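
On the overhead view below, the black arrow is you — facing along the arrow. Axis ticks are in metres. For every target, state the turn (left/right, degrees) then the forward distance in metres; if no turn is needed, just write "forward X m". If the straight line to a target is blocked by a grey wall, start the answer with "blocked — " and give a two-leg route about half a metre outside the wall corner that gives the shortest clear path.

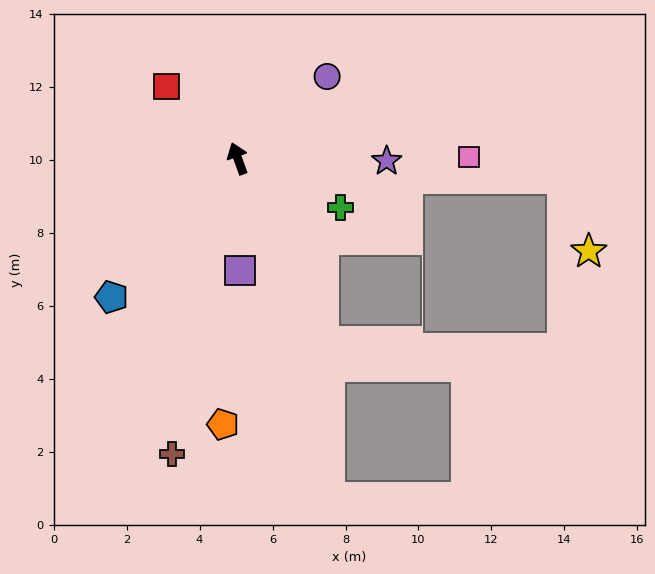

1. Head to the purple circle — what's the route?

turn right 67°, forward 3.3 m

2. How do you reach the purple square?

turn left 161°, forward 3.1 m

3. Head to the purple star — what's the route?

turn right 111°, forward 4.1 m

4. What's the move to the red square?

turn left 25°, forward 2.8 m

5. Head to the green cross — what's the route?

turn right 136°, forward 3.1 m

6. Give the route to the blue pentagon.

turn left 118°, forward 5.1 m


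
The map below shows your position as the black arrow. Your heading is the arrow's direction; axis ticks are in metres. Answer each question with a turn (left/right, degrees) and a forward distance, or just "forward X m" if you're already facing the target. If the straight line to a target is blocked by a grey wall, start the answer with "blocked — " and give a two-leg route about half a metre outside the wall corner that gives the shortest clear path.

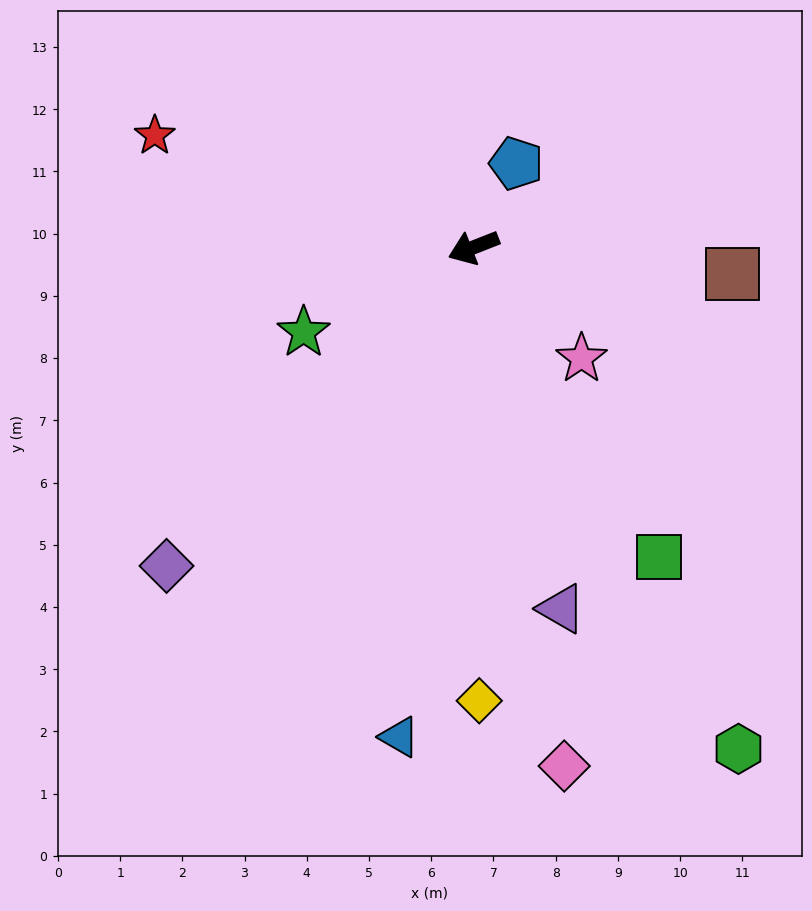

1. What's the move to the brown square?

turn left 153°, forward 4.2 m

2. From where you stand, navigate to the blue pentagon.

turn right 138°, forward 1.5 m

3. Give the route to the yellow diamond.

turn left 69°, forward 7.3 m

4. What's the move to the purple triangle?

turn left 82°, forward 6.0 m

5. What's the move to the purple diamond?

turn left 25°, forward 7.1 m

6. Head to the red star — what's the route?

turn right 41°, forward 5.4 m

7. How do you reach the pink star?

turn left 113°, forward 2.5 m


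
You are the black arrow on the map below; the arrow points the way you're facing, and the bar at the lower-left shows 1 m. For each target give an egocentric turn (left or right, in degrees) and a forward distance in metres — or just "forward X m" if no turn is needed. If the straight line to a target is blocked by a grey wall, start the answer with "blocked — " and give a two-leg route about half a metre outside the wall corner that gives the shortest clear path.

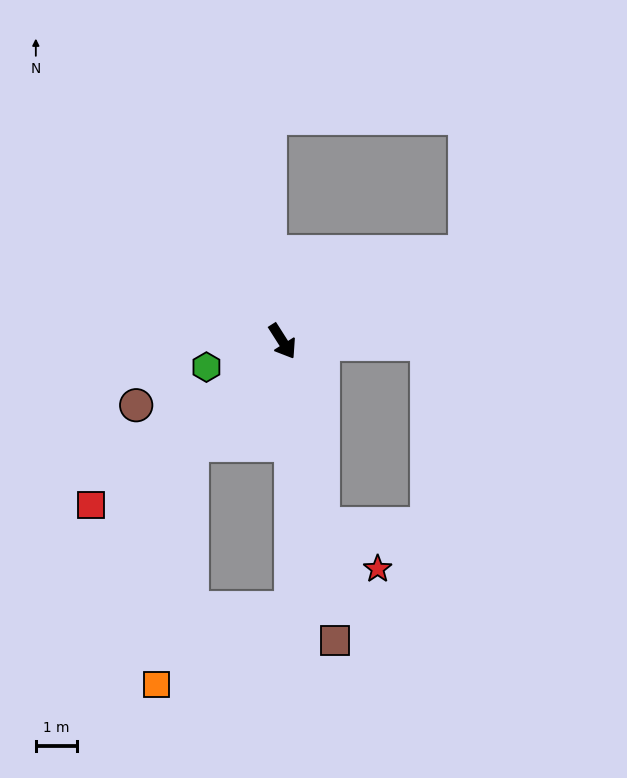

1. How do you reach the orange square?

blocked — turn right 74°, forward 3.3 m, then turn left 33°, forward 5.8 m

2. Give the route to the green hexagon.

turn right 104°, forward 1.9 m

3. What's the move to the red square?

turn right 82°, forward 6.1 m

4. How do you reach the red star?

blocked — turn right 20°, forward 4.5 m, then turn left 39°, forward 1.7 m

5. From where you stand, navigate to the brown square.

turn right 23°, forward 7.3 m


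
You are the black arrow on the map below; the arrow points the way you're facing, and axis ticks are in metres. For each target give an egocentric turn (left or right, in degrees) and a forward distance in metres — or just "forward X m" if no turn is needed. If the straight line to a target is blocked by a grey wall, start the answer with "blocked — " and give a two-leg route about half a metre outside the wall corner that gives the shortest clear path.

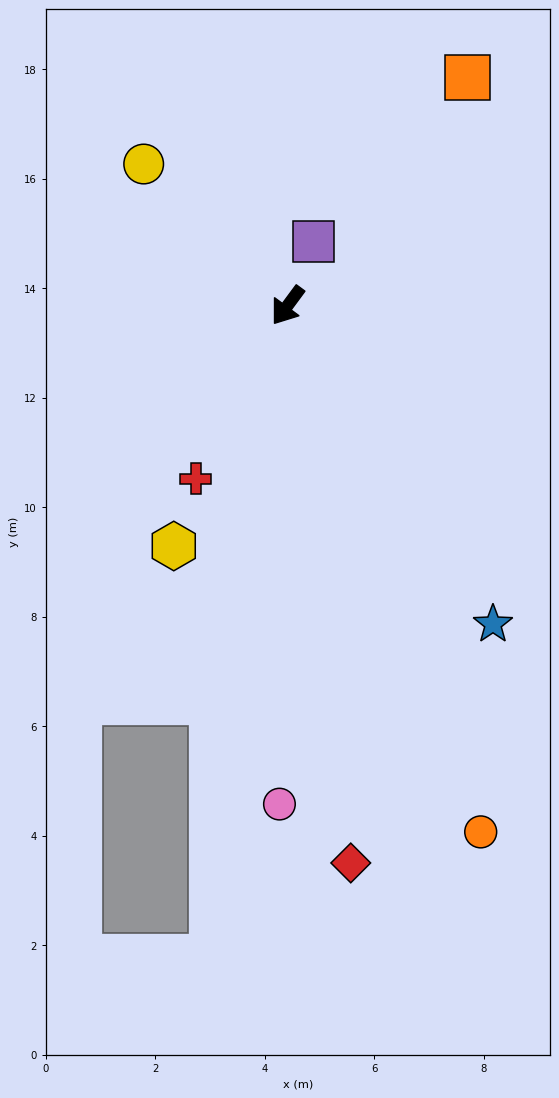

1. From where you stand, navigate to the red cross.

turn left 8°, forward 3.6 m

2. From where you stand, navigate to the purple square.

turn right 165°, forward 1.3 m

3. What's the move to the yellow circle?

turn right 98°, forward 3.7 m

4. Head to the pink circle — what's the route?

turn left 35°, forward 9.1 m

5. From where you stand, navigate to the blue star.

turn left 69°, forward 6.9 m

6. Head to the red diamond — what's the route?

turn left 43°, forward 10.2 m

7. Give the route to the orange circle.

turn left 57°, forward 10.2 m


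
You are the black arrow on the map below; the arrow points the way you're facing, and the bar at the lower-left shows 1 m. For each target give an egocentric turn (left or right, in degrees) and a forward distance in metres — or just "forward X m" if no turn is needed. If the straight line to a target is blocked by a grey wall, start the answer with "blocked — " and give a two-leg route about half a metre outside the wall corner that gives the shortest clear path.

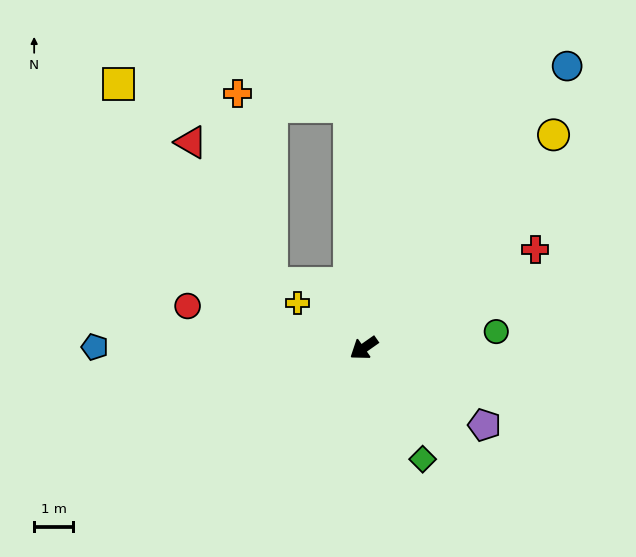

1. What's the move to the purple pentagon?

turn left 112°, forward 3.7 m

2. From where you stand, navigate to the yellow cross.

turn right 69°, forward 2.1 m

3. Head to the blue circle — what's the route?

turn right 161°, forward 8.9 m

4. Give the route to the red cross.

turn left 175°, forward 5.1 m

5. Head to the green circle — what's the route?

turn left 152°, forward 3.4 m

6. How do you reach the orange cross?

blocked — turn right 122°, forward 6.2 m, then turn left 80°, forward 2.9 m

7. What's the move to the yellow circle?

turn right 167°, forward 7.3 m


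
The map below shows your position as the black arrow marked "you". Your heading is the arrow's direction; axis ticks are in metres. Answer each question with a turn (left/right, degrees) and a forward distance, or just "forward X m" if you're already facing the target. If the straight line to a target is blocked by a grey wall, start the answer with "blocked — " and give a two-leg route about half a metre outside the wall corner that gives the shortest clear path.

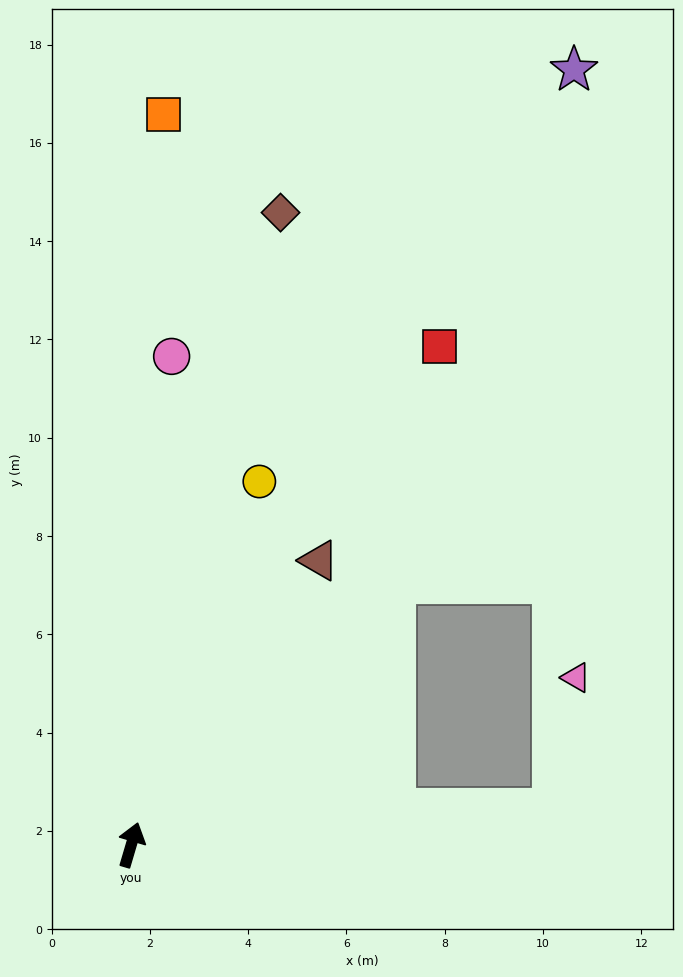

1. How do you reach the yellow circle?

turn right 3°, forward 7.8 m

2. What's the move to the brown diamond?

turn left 3°, forward 13.2 m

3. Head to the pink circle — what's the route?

turn left 12°, forward 10.0 m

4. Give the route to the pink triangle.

blocked — turn right 69°, forward 8.6 m, then turn left 75°, forward 2.7 m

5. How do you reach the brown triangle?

turn right 17°, forward 6.9 m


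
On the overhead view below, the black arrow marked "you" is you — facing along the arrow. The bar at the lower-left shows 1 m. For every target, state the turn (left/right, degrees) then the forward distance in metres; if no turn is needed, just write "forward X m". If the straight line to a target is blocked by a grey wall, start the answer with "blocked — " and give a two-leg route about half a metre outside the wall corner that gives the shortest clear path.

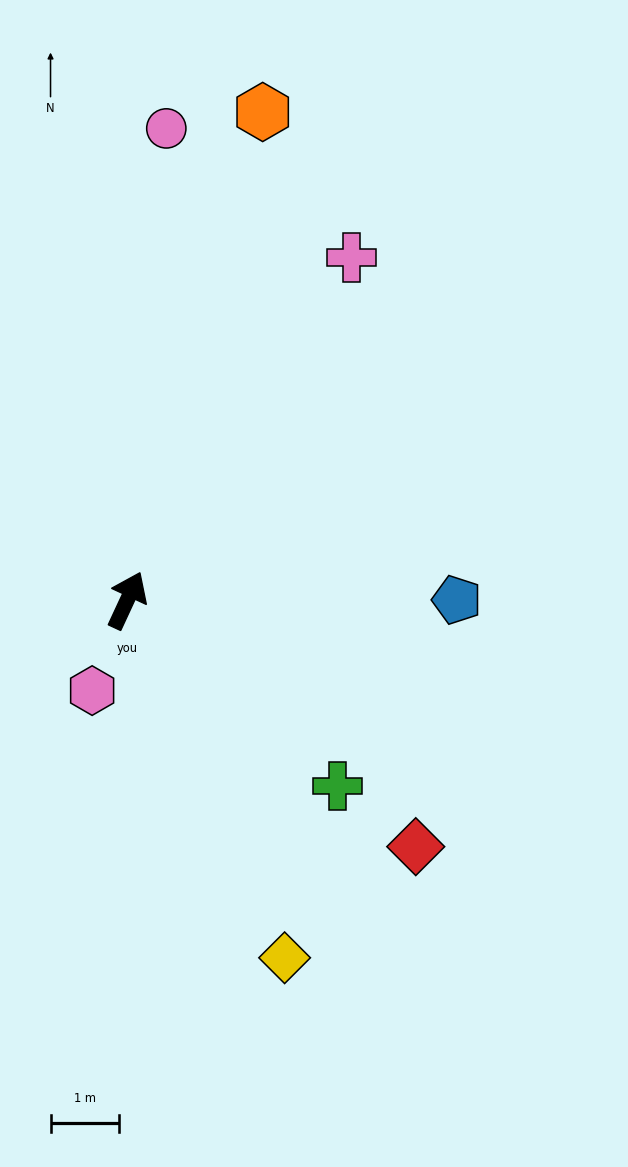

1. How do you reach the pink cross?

turn right 8°, forward 6.0 m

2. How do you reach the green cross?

turn right 107°, forward 4.1 m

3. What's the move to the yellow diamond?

turn right 131°, forward 5.7 m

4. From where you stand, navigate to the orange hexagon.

turn left 9°, forward 7.4 m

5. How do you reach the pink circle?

turn left 20°, forward 6.9 m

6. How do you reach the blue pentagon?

turn right 65°, forward 4.8 m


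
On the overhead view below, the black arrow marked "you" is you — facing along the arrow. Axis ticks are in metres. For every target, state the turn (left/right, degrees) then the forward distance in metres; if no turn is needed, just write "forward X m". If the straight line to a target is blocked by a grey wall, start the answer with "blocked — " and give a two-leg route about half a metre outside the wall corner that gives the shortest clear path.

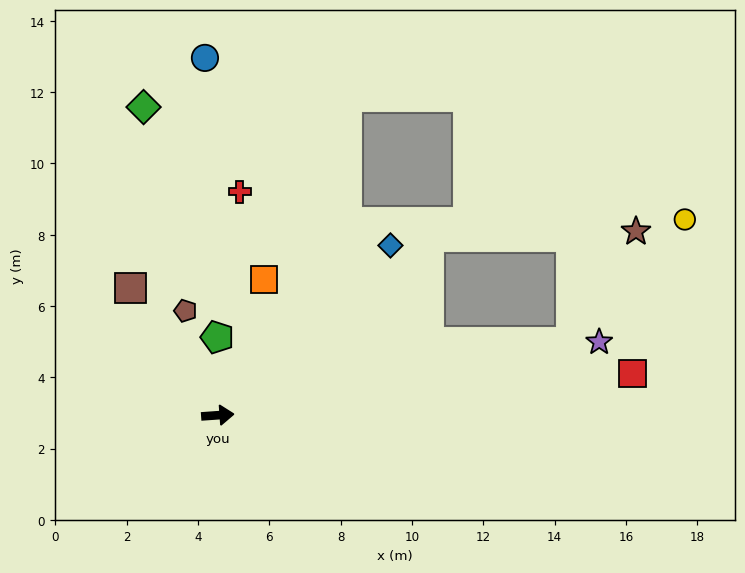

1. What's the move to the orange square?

turn left 67°, forward 4.0 m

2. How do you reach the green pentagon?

turn left 86°, forward 2.2 m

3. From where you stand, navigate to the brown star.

blocked — turn left 36°, forward 7.8 m, then turn right 39°, forward 5.8 m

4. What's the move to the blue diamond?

turn left 40°, forward 6.8 m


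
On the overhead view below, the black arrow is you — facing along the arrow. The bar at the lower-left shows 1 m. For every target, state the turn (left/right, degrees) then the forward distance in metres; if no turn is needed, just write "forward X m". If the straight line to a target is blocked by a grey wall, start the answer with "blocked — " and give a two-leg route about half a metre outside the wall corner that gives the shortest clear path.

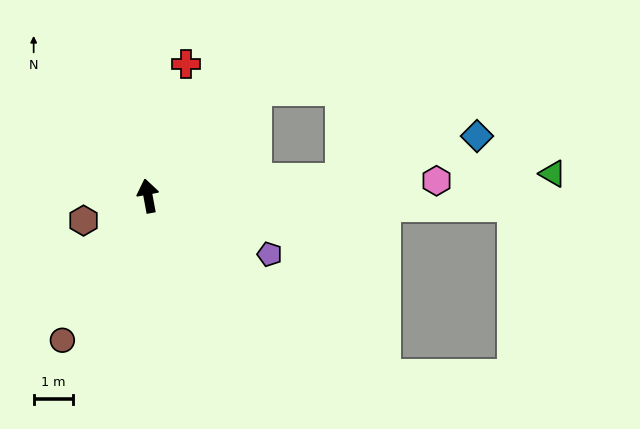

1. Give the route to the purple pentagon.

turn right 126°, forward 3.5 m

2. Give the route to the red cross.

turn right 27°, forward 3.5 m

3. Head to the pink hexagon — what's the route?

turn right 97°, forward 7.4 m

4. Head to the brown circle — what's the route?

turn left 139°, forward 4.3 m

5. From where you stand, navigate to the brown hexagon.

turn left 101°, forward 1.8 m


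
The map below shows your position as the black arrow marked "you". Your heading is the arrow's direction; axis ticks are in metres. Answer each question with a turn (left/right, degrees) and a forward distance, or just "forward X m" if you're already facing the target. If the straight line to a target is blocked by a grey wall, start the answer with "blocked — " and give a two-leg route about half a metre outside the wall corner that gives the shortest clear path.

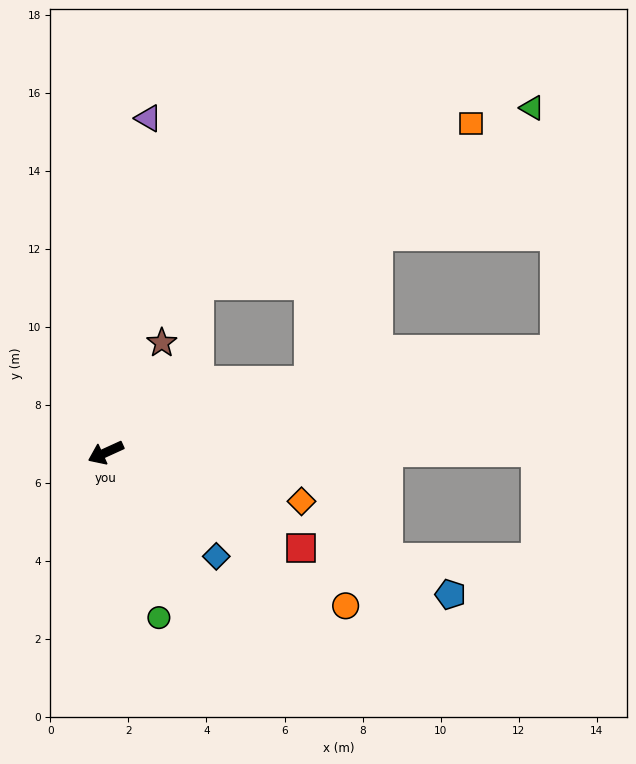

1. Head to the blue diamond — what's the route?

turn left 112°, forward 3.9 m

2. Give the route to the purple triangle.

turn right 122°, forward 8.6 m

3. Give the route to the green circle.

turn left 83°, forward 4.4 m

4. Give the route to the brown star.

turn right 142°, forward 3.2 m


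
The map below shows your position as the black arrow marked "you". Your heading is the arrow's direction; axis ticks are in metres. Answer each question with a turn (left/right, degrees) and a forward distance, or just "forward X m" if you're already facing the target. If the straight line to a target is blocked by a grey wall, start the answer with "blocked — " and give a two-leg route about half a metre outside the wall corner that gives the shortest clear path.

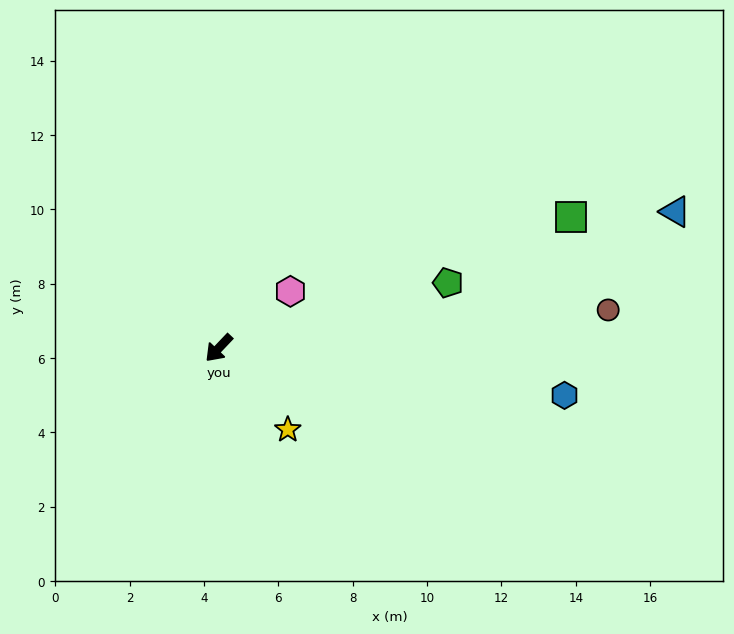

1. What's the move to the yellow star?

turn left 84°, forward 2.9 m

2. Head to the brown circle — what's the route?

turn left 139°, forward 10.5 m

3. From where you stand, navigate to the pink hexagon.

turn left 172°, forward 2.5 m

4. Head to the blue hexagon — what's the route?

turn left 126°, forward 9.4 m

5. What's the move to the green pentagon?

turn left 149°, forward 6.4 m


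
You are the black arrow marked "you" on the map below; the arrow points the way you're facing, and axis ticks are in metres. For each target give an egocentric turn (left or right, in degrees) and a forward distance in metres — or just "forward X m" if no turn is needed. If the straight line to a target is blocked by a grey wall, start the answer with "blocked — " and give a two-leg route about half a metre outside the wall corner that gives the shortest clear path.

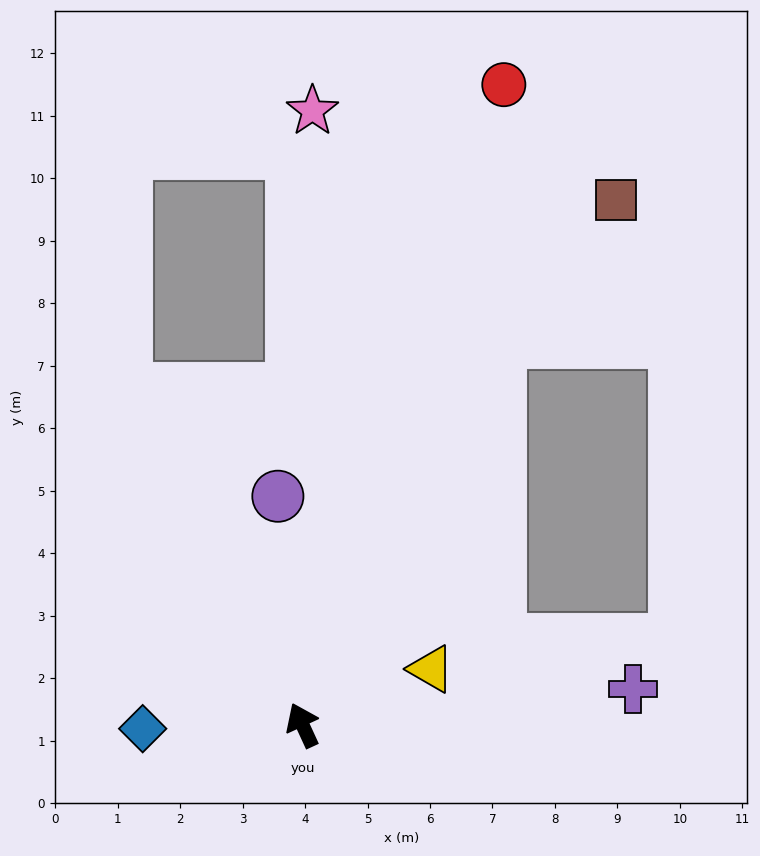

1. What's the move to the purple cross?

turn right 108°, forward 5.3 m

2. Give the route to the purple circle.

turn right 19°, forward 3.7 m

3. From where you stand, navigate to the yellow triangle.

turn right 91°, forward 2.2 m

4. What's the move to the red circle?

turn right 42°, forward 10.7 m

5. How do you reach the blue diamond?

turn left 67°, forward 2.6 m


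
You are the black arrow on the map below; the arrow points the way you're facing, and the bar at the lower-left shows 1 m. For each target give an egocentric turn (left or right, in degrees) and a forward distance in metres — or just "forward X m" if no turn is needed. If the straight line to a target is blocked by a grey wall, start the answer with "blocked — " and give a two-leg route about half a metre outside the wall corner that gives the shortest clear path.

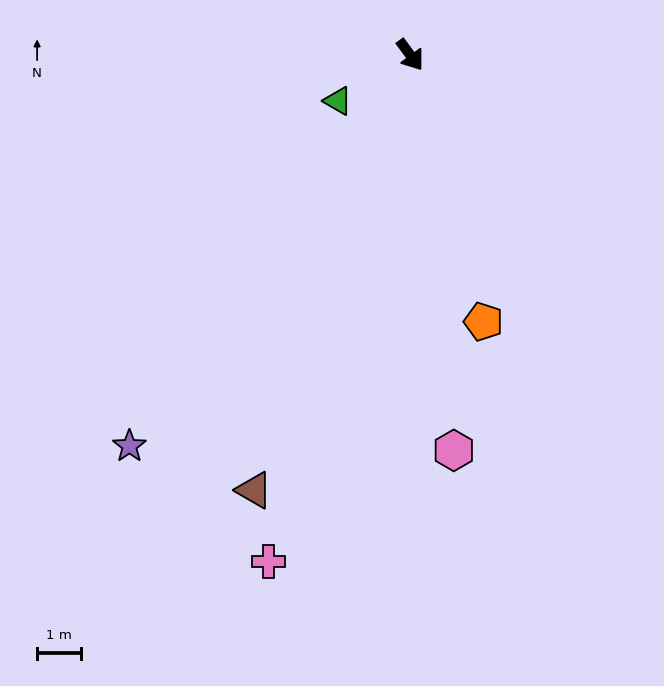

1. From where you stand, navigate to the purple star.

turn right 72°, forward 10.9 m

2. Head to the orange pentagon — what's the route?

turn right 21°, forward 6.3 m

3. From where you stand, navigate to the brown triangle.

turn right 56°, forward 10.5 m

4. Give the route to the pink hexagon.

turn right 30°, forward 9.0 m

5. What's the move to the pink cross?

turn right 52°, forward 11.9 m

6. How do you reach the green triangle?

turn right 94°, forward 1.9 m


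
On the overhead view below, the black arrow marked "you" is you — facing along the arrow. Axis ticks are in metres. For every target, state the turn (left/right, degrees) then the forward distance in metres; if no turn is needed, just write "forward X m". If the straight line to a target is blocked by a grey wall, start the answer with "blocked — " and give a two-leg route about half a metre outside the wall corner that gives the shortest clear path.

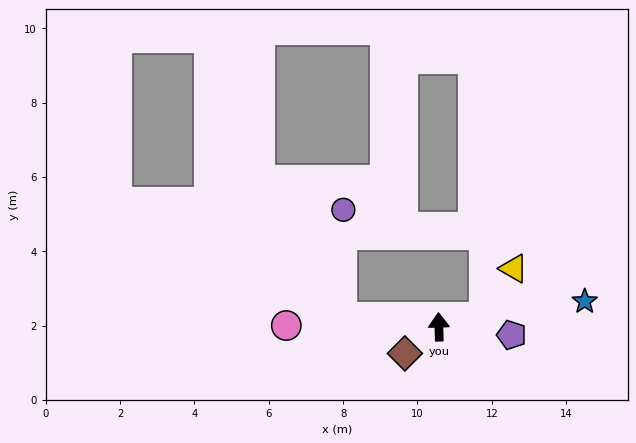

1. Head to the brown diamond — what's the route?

turn left 126°, forward 1.2 m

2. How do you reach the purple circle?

blocked — turn left 83°, forward 2.6 m, then turn right 86°, forward 2.9 m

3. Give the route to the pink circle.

turn left 88°, forward 4.1 m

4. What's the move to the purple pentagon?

turn right 98°, forward 2.0 m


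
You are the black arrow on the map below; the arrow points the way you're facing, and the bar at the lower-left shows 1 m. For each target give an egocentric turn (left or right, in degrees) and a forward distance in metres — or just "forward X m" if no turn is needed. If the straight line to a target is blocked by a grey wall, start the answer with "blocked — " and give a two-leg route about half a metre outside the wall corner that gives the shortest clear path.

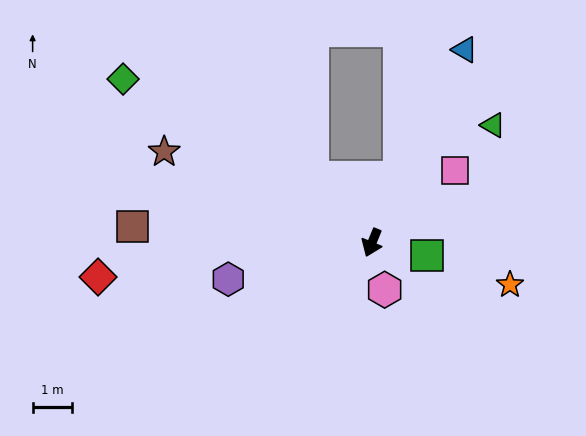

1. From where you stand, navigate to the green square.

turn left 99°, forward 1.4 m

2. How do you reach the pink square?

turn left 153°, forward 2.8 m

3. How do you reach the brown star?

turn right 91°, forward 5.8 m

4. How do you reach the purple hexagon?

turn right 53°, forward 3.8 m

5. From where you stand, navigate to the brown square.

turn right 72°, forward 6.2 m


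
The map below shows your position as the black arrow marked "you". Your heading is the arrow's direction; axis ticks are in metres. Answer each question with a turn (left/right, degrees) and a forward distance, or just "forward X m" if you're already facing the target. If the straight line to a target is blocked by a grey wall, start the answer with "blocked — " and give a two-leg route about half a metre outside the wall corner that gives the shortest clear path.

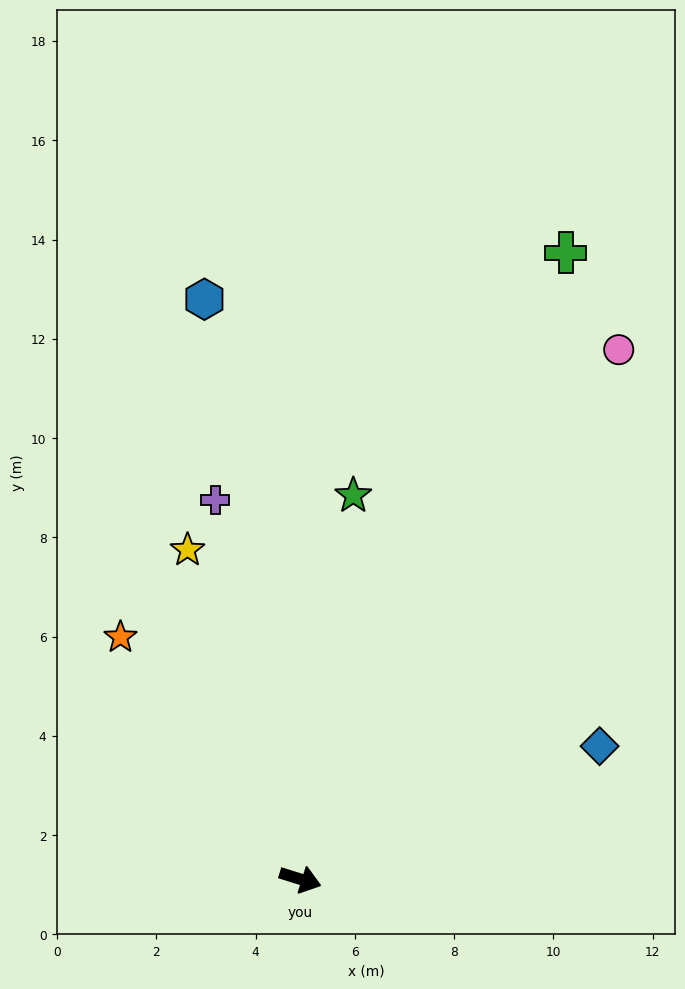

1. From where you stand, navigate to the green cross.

turn left 84°, forward 13.7 m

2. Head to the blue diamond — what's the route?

turn left 41°, forward 6.6 m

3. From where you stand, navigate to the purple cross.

turn left 120°, forward 7.8 m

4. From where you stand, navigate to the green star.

turn left 100°, forward 7.8 m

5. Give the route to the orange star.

turn left 144°, forward 6.1 m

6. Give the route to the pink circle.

turn left 76°, forward 12.4 m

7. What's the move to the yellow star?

turn left 126°, forward 7.0 m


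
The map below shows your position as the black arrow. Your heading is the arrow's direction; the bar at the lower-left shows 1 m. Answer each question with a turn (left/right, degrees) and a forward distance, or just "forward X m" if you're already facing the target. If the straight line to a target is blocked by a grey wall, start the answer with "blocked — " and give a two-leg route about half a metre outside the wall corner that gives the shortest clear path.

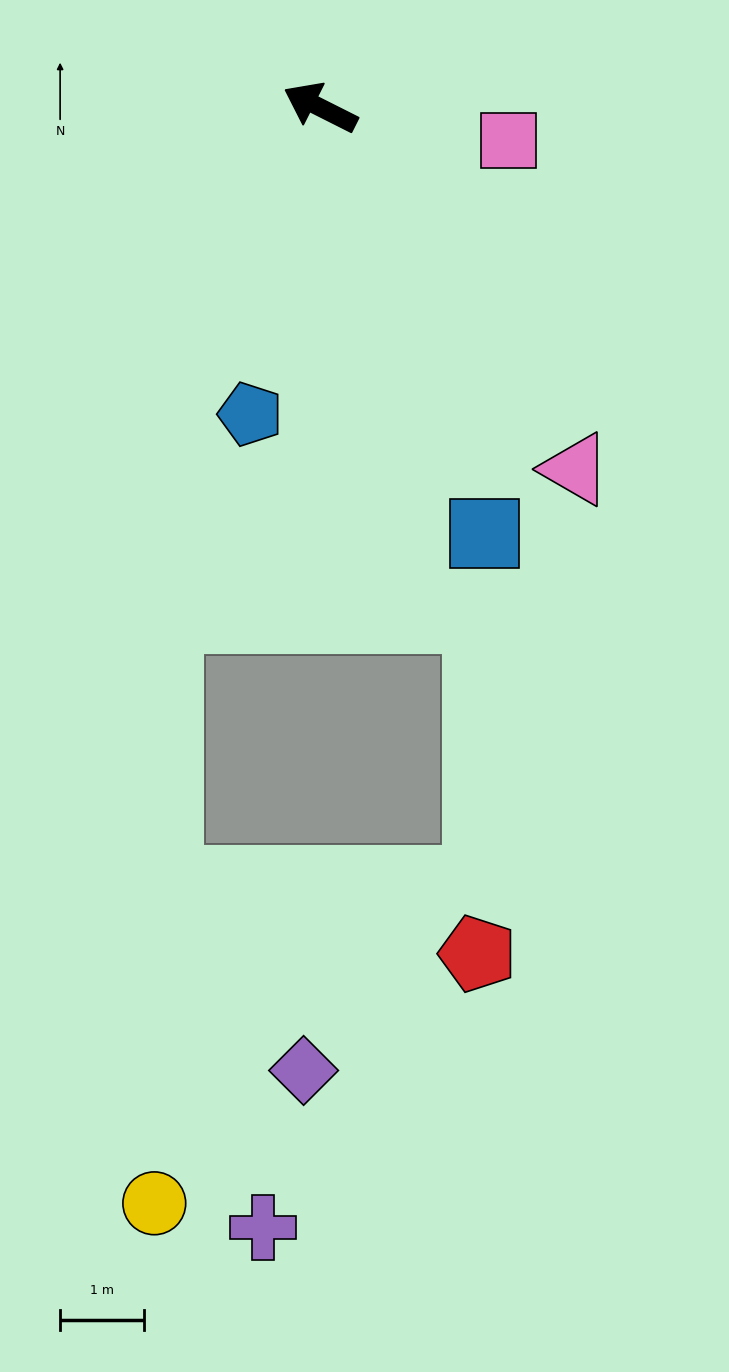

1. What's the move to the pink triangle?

turn left 152°, forward 5.3 m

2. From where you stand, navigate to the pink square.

turn right 163°, forward 2.3 m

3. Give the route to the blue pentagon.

turn left 104°, forward 3.8 m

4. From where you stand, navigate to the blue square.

turn left 138°, forward 5.5 m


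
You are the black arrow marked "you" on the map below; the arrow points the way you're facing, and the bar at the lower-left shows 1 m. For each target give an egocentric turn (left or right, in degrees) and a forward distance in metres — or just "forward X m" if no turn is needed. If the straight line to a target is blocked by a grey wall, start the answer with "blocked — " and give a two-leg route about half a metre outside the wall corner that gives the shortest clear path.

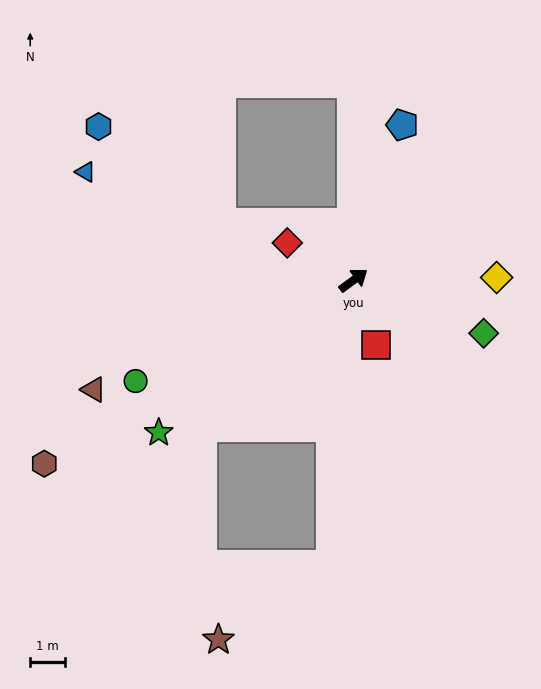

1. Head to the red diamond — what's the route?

turn left 114°, forward 2.2 m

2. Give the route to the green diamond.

turn right 59°, forward 4.1 m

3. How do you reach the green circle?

turn left 168°, forward 6.9 m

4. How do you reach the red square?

turn right 107°, forward 2.0 m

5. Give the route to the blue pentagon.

turn left 36°, forward 4.7 m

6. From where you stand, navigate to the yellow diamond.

turn right 35°, forward 4.1 m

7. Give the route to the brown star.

blocked — turn right 131°, forward 8.2 m, then turn right 52°, forward 3.9 m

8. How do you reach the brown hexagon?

turn left 174°, forward 10.4 m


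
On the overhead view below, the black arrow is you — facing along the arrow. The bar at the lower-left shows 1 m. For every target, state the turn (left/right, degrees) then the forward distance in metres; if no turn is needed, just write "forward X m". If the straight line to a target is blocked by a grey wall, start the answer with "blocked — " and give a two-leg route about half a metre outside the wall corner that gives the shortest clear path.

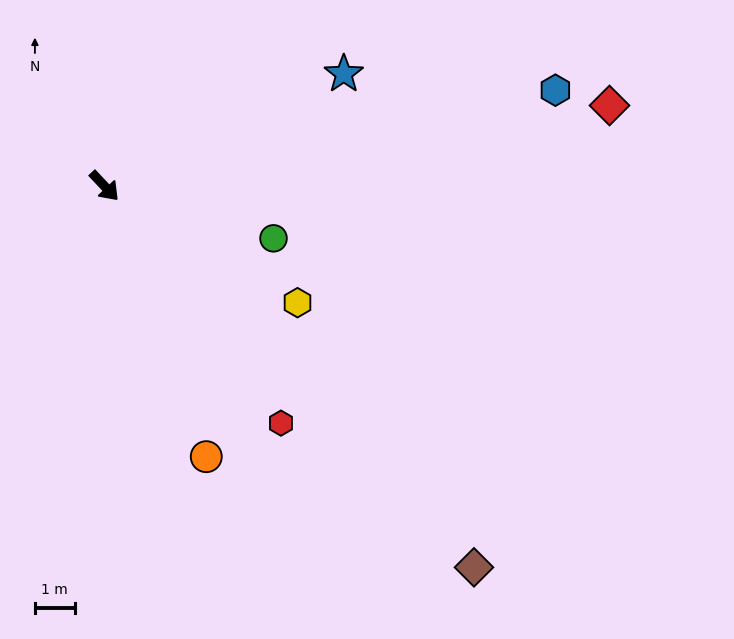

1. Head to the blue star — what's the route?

turn left 72°, forward 6.7 m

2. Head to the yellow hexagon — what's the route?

turn left 16°, forward 5.7 m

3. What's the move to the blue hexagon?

turn left 59°, forward 11.6 m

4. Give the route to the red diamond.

turn left 56°, forward 12.9 m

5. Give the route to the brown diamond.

forward 13.4 m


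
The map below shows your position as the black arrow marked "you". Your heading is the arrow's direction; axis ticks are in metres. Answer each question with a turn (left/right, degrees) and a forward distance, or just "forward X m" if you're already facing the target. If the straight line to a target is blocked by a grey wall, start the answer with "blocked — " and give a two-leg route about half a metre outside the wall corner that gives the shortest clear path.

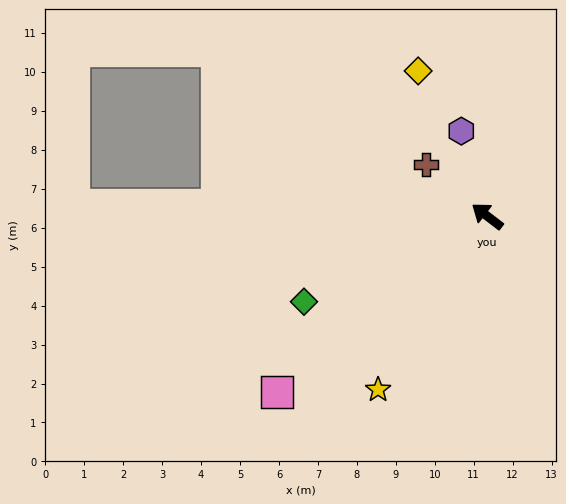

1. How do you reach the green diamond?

turn left 62°, forward 5.2 m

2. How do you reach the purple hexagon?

turn right 36°, forward 2.3 m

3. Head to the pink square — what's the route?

turn left 77°, forward 7.0 m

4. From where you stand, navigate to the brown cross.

turn right 3°, forward 2.1 m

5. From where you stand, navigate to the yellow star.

turn left 95°, forward 5.3 m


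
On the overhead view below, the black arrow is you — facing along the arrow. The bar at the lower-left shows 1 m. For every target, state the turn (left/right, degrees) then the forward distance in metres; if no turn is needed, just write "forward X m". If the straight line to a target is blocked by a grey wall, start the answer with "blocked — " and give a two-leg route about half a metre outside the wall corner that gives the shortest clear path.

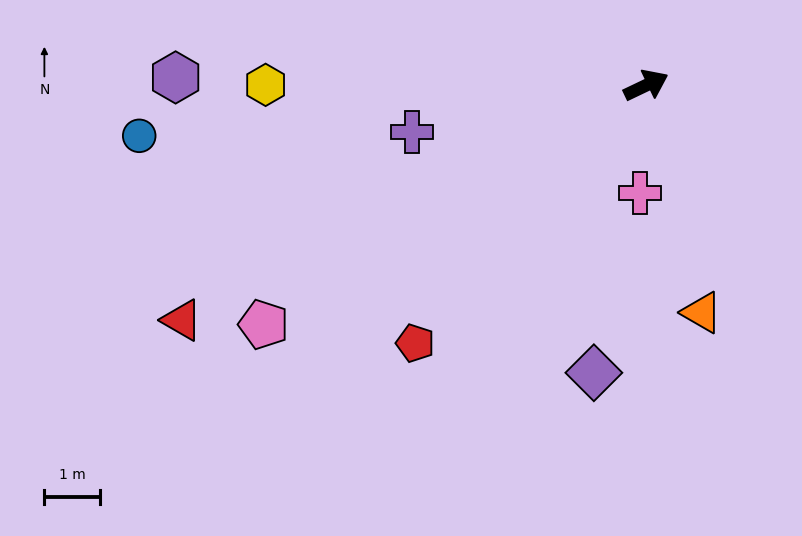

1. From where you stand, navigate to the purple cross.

turn left 166°, forward 4.3 m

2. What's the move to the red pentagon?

turn right 157°, forward 6.2 m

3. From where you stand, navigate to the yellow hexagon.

turn left 154°, forward 6.8 m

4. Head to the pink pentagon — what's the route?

turn right 174°, forward 8.1 m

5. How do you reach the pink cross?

turn right 119°, forward 1.9 m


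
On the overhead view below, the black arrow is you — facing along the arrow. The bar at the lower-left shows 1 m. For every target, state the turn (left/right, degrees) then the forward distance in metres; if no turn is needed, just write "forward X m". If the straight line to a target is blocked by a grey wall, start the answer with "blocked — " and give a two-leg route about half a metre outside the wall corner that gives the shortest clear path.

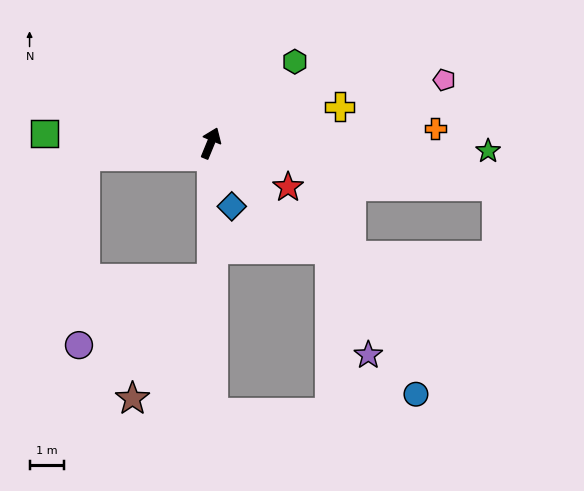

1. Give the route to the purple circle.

blocked — turn right 157°, forward 3.9 m, then turn right 64°, forward 4.3 m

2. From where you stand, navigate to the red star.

turn right 97°, forward 2.6 m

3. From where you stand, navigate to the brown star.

blocked — turn right 157°, forward 3.9 m, then turn right 34°, forward 4.2 m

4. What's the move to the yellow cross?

turn right 52°, forward 3.9 m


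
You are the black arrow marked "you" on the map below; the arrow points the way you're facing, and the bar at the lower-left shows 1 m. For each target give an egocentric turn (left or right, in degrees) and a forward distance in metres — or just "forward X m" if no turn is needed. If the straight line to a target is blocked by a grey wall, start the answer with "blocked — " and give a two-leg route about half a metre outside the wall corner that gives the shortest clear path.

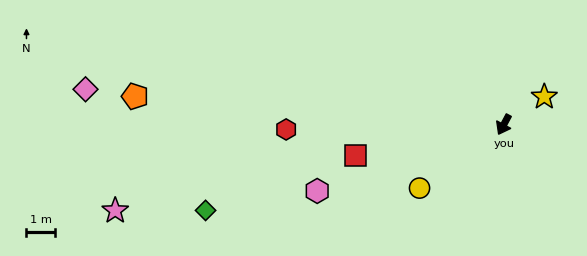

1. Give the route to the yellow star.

turn left 153°, forward 1.7 m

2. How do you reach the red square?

turn right 50°, forward 5.2 m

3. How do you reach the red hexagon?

turn right 61°, forward 7.5 m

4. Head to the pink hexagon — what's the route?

turn right 42°, forward 6.9 m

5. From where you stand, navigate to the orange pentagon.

turn right 66°, forward 12.8 m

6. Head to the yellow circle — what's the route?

turn right 25°, forward 3.7 m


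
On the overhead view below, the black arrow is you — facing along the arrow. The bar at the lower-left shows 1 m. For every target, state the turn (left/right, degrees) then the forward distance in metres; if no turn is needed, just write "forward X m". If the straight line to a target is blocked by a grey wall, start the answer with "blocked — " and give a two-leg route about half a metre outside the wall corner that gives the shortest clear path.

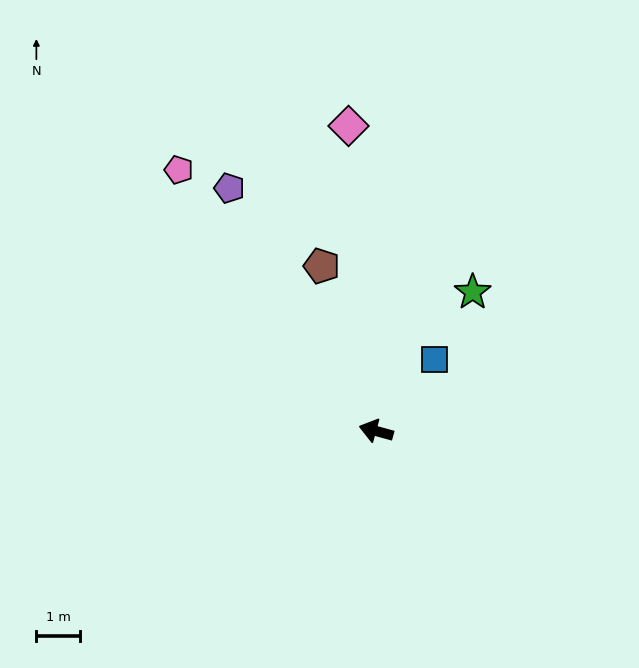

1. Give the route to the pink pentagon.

turn right 38°, forward 7.5 m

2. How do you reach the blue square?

turn right 114°, forward 2.1 m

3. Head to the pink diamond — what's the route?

turn right 69°, forward 7.1 m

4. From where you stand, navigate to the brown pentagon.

turn right 56°, forward 4.0 m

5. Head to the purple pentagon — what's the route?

turn right 44°, forward 6.5 m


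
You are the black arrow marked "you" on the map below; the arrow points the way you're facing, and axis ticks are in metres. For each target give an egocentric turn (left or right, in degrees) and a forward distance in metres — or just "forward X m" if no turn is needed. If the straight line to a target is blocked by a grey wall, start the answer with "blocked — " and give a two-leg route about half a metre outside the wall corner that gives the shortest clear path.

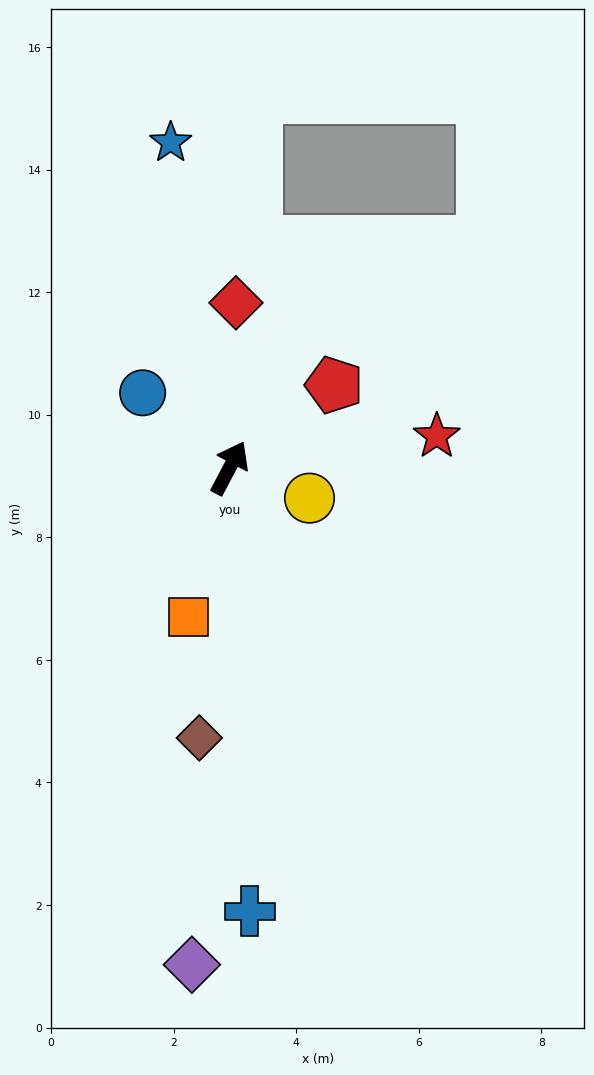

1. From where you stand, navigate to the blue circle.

turn left 77°, forward 1.9 m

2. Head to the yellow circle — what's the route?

turn right 83°, forward 1.4 m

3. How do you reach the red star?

turn right 53°, forward 3.4 m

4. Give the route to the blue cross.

turn right 150°, forward 7.2 m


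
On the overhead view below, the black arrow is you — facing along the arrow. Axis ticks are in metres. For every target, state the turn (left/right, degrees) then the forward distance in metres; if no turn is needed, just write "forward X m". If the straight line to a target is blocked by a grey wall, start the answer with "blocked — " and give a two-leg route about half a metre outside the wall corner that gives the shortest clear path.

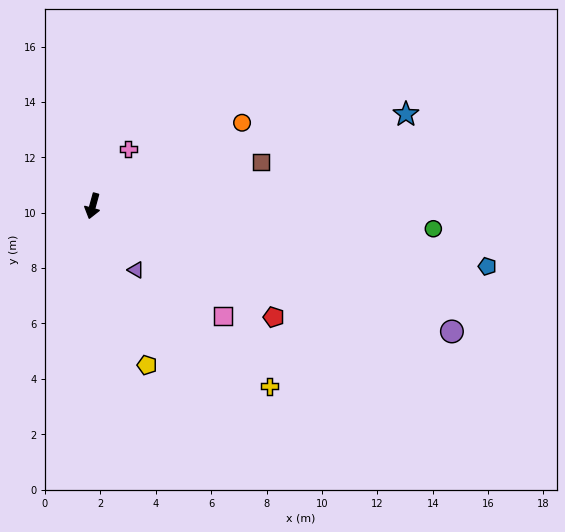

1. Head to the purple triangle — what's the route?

turn left 49°, forward 2.8 m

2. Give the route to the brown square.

turn left 120°, forward 6.3 m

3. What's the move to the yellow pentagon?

turn left 34°, forward 6.1 m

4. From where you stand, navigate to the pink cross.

turn left 163°, forward 2.4 m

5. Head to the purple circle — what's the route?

turn left 86°, forward 13.7 m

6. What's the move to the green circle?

turn left 102°, forward 12.3 m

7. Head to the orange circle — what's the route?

turn left 134°, forward 6.2 m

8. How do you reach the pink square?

turn left 65°, forward 6.2 m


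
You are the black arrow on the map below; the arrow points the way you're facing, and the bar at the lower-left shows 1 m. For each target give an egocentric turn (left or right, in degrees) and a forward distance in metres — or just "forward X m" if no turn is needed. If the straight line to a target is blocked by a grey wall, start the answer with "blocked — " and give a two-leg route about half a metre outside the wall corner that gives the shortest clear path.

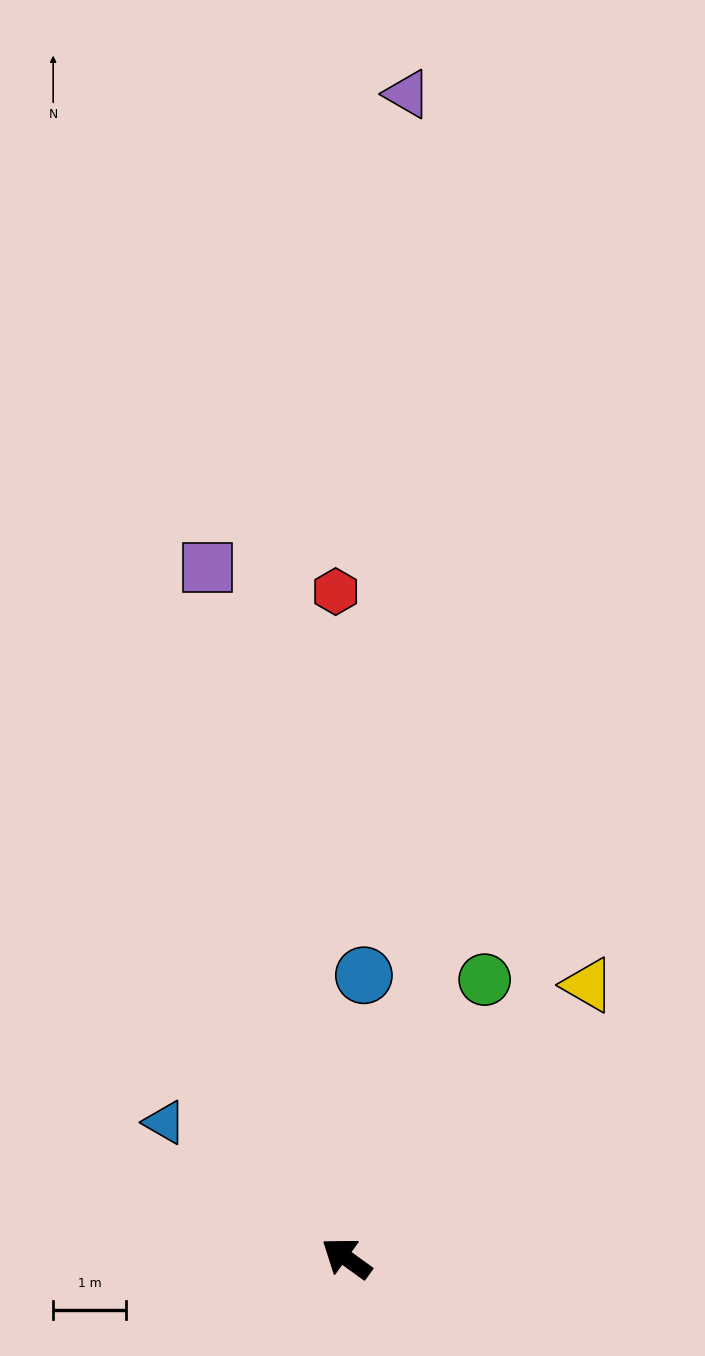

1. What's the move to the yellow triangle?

turn right 96°, forward 5.0 m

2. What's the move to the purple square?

turn right 43°, forward 9.7 m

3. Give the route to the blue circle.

turn right 58°, forward 3.9 m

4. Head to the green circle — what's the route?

turn right 81°, forward 4.3 m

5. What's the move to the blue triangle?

forward 3.1 m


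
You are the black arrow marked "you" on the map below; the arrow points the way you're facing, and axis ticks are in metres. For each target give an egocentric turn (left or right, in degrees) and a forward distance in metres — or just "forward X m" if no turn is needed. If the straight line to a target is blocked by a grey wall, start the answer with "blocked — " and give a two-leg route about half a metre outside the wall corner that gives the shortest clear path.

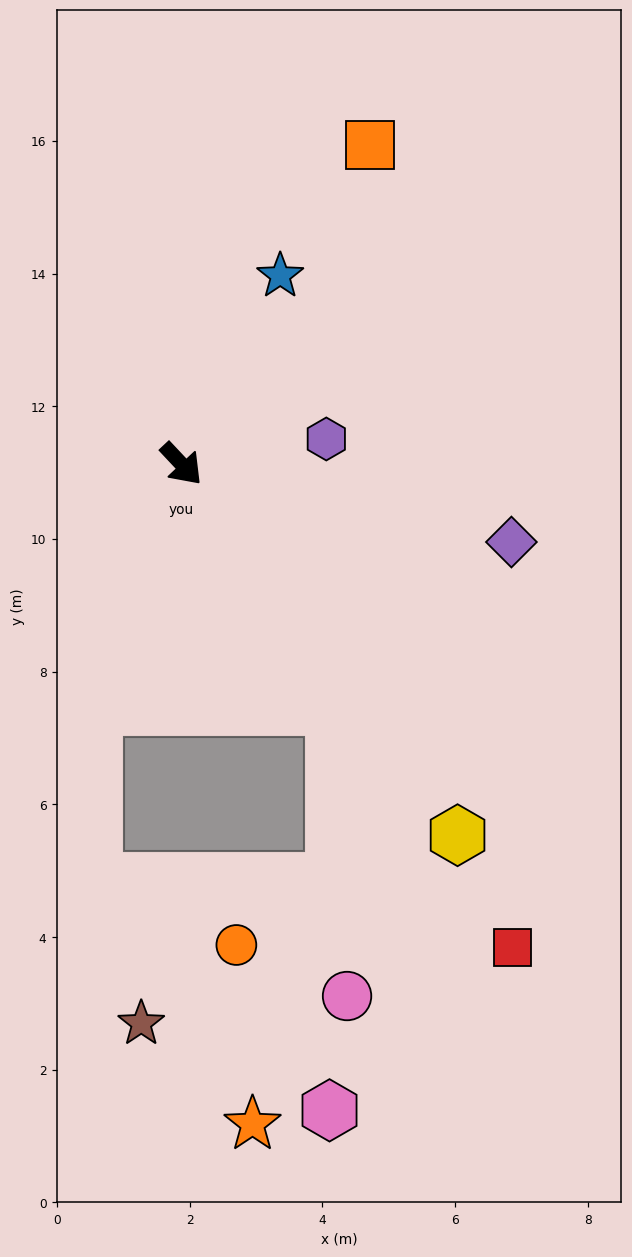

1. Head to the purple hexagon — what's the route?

turn left 57°, forward 2.2 m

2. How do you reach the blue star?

turn left 109°, forward 3.2 m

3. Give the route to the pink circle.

blocked — turn right 11°, forward 4.3 m, then turn right 30°, forward 4.4 m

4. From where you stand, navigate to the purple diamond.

turn left 34°, forward 5.1 m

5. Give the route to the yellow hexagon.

turn right 7°, forward 7.0 m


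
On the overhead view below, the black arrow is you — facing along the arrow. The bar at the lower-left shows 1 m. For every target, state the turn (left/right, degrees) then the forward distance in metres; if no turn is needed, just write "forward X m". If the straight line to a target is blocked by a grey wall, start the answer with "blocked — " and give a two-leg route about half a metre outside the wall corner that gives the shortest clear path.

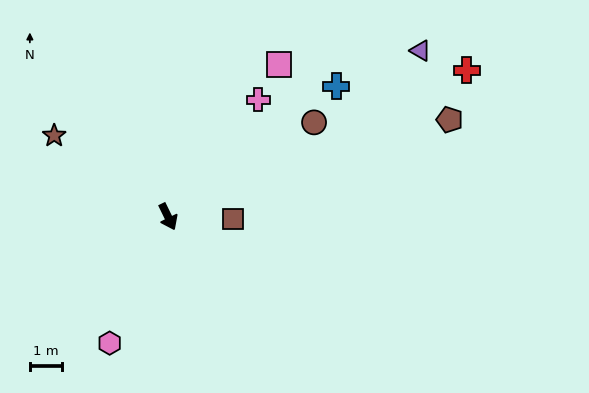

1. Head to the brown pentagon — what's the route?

turn left 83°, forward 9.3 m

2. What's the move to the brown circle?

turn left 97°, forward 5.4 m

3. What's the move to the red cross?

turn left 90°, forward 10.4 m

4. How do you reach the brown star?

turn right 151°, forward 4.4 m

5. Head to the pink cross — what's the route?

turn left 116°, forward 4.6 m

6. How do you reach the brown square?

turn left 62°, forward 2.0 m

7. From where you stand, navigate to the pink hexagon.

turn right 51°, forward 4.3 m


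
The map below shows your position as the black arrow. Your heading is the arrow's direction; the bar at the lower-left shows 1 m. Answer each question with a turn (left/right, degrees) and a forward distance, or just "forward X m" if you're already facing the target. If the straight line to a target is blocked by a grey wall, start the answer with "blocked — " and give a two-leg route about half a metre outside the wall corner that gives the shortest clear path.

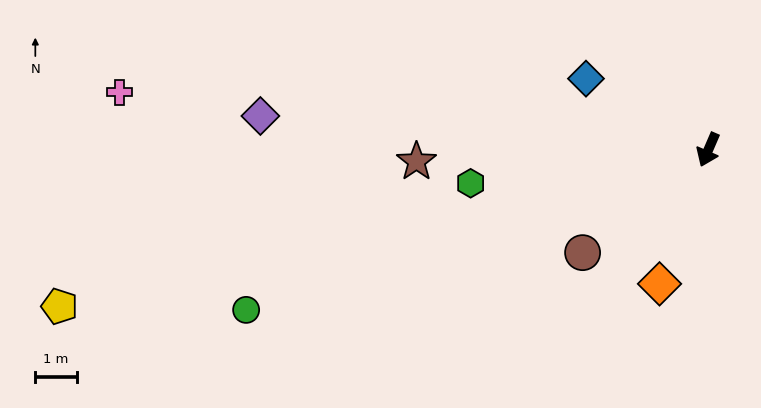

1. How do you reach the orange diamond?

turn left 3°, forward 3.4 m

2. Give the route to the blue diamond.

turn right 97°, forward 3.4 m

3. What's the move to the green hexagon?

turn right 59°, forward 5.8 m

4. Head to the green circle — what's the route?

turn right 48°, forward 11.8 m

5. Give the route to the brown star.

turn right 64°, forward 7.1 m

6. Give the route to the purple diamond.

turn right 71°, forward 10.8 m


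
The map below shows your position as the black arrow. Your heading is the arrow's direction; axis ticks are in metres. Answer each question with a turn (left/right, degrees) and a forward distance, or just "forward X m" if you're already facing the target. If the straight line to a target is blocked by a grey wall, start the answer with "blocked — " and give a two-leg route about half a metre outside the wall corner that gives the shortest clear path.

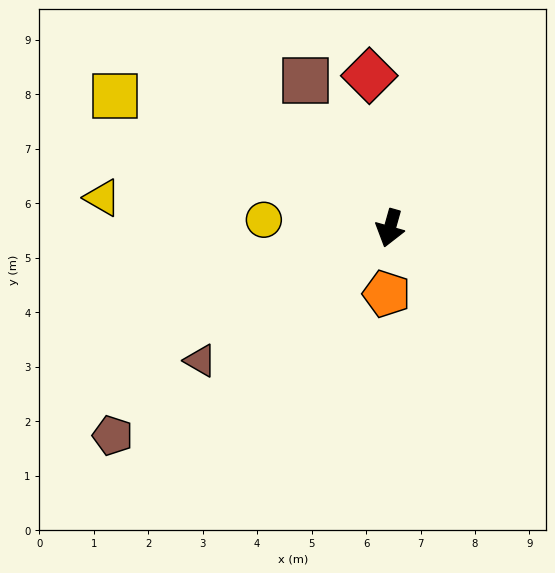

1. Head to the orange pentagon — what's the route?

turn left 13°, forward 1.2 m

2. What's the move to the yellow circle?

turn right 78°, forward 2.3 m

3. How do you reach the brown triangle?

turn right 39°, forward 4.2 m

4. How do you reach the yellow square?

turn right 100°, forward 5.6 m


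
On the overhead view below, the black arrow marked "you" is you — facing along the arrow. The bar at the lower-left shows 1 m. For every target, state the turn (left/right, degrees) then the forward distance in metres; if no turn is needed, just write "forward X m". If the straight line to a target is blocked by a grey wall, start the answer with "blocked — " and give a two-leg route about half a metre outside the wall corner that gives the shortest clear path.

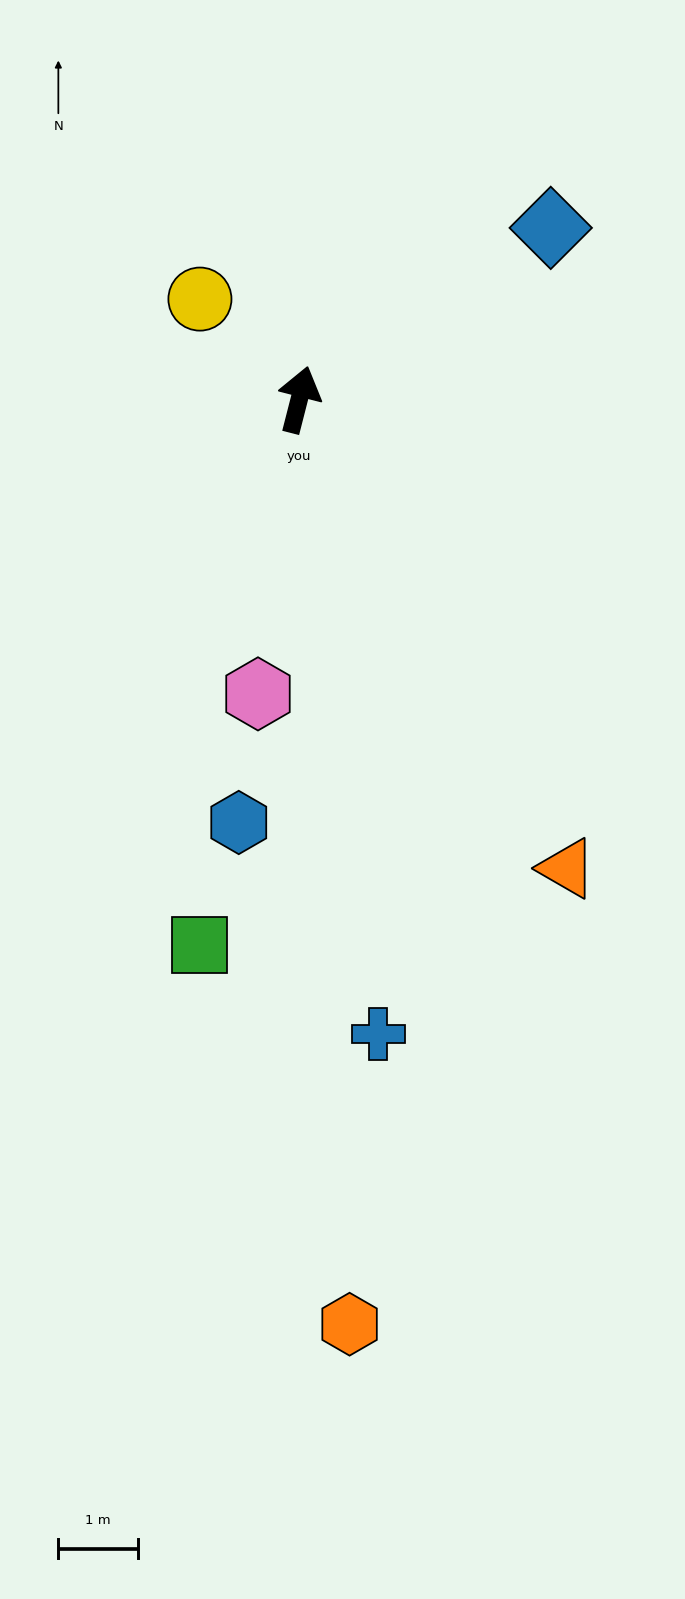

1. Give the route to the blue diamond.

turn right 41°, forward 3.8 m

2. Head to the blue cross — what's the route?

turn right 159°, forward 8.0 m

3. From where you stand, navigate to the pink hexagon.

turn right 174°, forward 3.7 m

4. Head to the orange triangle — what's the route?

turn right 136°, forward 6.8 m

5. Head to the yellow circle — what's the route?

turn left 59°, forward 1.8 m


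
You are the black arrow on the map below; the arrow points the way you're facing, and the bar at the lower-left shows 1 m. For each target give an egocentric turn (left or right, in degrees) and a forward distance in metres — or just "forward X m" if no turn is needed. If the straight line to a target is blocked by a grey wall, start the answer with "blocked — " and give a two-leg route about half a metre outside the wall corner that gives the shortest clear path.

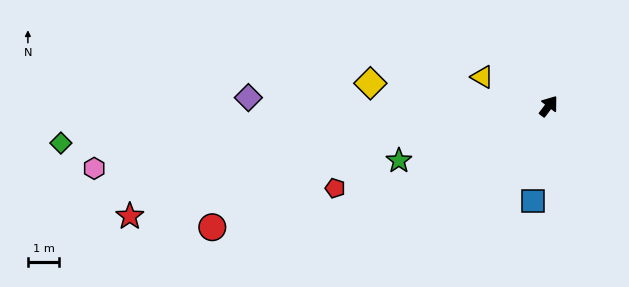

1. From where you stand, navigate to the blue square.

turn right 152°, forward 3.1 m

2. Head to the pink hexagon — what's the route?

turn left 135°, forward 14.7 m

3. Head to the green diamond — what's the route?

turn left 131°, forward 15.6 m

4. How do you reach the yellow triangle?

turn left 103°, forward 2.3 m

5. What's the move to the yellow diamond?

turn left 120°, forward 5.7 m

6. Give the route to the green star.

turn left 147°, forward 5.1 m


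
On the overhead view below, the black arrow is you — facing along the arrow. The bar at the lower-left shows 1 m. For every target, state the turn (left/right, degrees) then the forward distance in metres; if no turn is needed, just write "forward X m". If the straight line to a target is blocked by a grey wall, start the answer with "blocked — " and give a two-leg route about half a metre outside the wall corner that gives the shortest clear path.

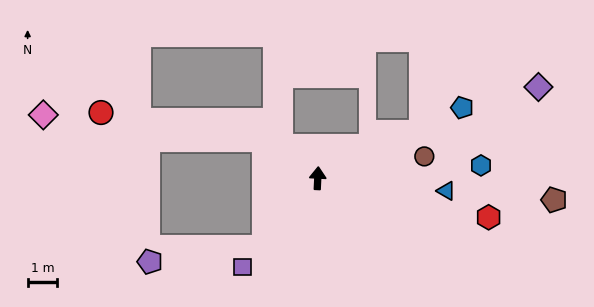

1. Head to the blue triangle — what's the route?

turn right 93°, forward 4.3 m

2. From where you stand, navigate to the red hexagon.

turn right 100°, forward 5.9 m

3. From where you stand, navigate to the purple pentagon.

blocked — turn left 145°, forward 2.9 m, then turn right 45°, forward 3.9 m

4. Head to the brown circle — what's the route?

turn right 76°, forward 3.7 m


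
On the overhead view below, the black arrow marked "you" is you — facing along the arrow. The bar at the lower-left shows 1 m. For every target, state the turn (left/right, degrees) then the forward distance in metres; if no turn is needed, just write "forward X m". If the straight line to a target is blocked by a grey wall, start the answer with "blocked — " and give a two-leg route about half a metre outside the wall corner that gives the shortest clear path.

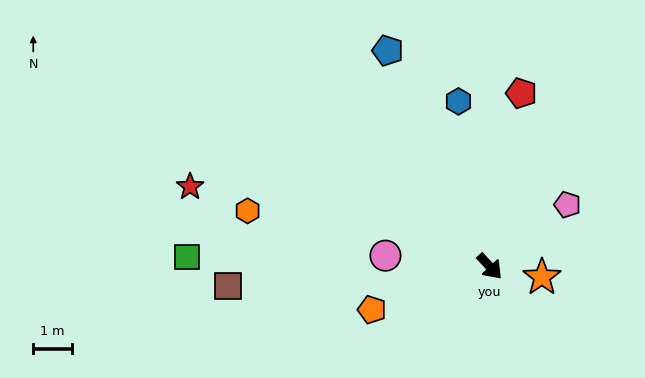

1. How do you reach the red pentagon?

turn left 127°, forward 4.6 m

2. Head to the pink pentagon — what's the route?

turn left 86°, forward 2.6 m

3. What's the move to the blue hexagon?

turn left 148°, forward 4.4 m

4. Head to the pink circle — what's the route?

turn right 139°, forward 2.7 m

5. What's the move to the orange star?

turn left 36°, forward 1.4 m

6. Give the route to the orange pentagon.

turn right 113°, forward 3.3 m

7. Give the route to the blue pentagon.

turn left 162°, forward 6.2 m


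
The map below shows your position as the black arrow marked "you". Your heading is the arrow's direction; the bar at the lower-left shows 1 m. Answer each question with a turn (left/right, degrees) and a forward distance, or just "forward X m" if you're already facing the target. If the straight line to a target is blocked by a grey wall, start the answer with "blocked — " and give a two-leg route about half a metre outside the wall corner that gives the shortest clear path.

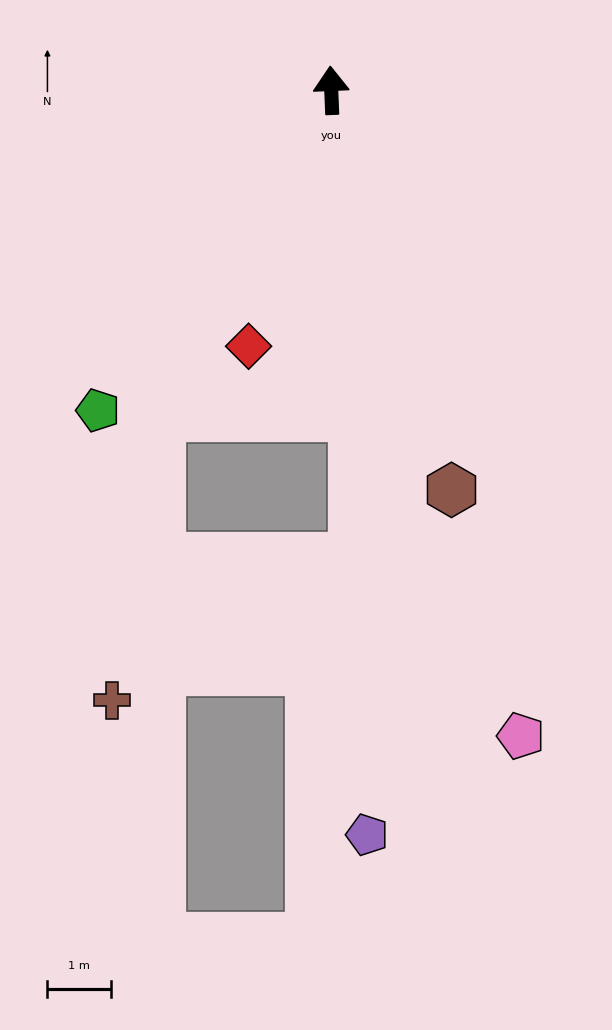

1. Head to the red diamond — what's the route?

turn left 160°, forward 4.2 m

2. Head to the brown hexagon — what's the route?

turn right 166°, forward 6.5 m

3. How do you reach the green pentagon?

turn left 142°, forward 6.2 m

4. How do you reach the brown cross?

blocked — turn left 150°, forward 5.8 m, then turn left 18°, forward 4.5 m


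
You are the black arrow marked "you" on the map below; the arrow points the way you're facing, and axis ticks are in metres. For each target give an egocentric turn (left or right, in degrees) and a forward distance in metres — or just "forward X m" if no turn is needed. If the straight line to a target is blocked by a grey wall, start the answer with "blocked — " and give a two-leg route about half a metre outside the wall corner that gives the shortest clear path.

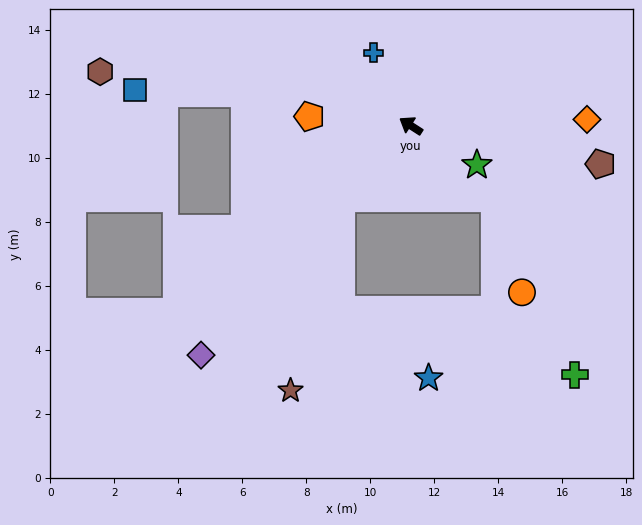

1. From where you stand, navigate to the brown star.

blocked — turn left 79°, forward 3.2 m, then turn left 29°, forward 6.2 m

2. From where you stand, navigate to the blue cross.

turn right 30°, forward 2.6 m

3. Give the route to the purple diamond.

turn left 80°, forward 9.7 m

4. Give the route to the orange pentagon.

turn left 28°, forward 3.2 m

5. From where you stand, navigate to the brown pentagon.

turn right 159°, forward 6.0 m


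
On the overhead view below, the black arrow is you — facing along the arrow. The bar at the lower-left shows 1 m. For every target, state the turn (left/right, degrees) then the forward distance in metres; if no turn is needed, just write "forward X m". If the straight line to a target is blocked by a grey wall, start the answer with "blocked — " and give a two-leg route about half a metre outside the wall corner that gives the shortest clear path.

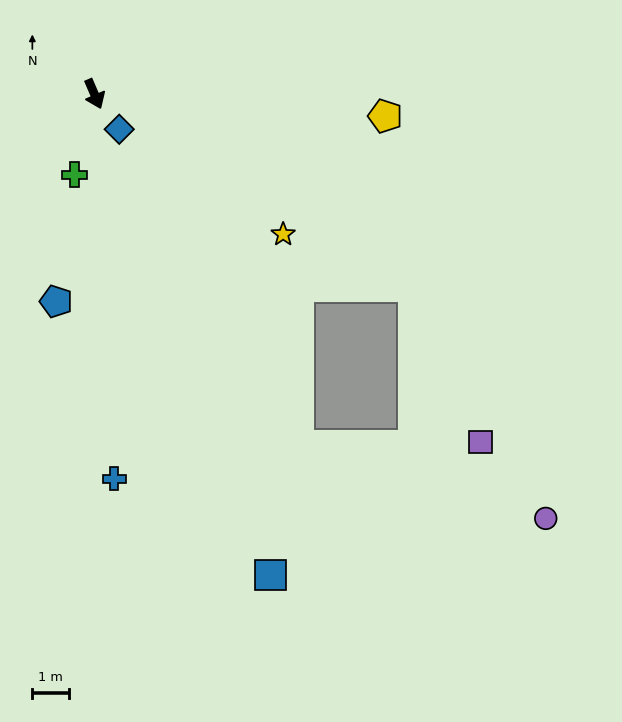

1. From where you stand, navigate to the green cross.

turn right 37°, forward 2.3 m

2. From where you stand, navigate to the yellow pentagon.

turn left 62°, forward 7.9 m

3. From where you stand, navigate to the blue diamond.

turn left 12°, forward 1.2 m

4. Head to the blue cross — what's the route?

turn right 20°, forward 10.5 m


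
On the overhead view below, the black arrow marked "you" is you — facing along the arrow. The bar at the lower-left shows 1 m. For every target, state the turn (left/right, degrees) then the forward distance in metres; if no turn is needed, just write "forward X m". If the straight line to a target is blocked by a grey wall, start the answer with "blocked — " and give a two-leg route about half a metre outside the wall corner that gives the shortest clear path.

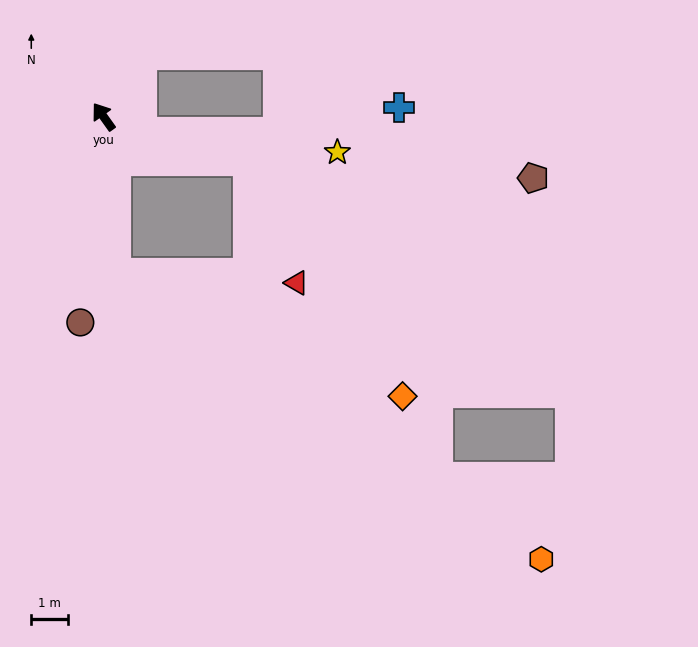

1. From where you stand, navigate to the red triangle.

blocked — turn left 149°, forward 4.3 m, then turn left 83°, forward 5.0 m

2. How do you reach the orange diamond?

blocked — turn left 149°, forward 4.3 m, then turn left 62°, forward 8.6 m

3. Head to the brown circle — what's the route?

turn left 138°, forward 5.7 m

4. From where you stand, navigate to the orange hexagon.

blocked — turn left 149°, forward 4.3 m, then turn left 52°, forward 14.1 m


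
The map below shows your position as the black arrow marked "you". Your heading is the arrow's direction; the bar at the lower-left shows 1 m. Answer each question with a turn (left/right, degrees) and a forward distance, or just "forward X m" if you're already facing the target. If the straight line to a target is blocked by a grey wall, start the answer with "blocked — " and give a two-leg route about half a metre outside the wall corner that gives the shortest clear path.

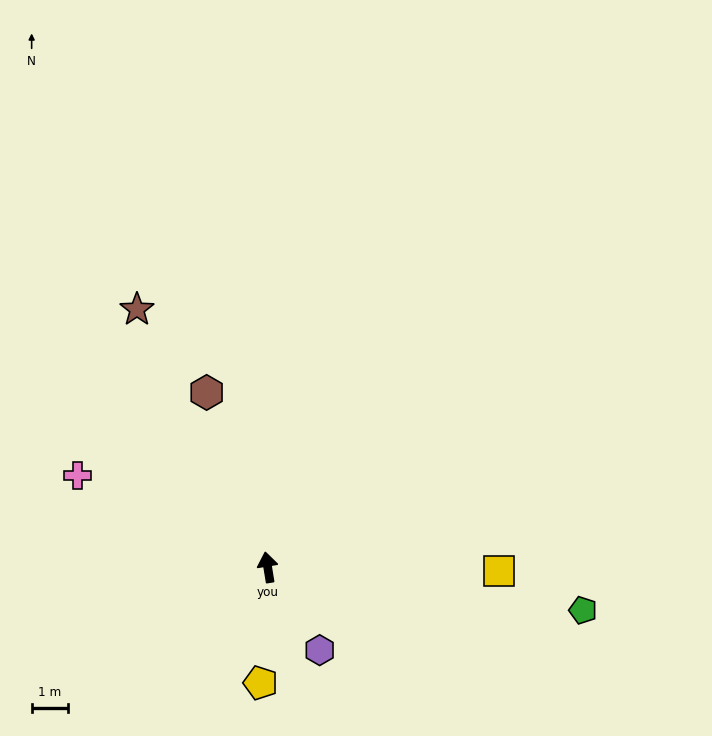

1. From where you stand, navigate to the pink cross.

turn left 55°, forward 5.8 m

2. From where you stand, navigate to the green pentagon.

turn right 107°, forward 8.7 m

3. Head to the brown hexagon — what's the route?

turn left 10°, forward 5.0 m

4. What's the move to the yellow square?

turn right 100°, forward 6.3 m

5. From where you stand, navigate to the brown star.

turn left 18°, forward 7.9 m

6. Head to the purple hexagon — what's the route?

turn right 157°, forward 2.7 m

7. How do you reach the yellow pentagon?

turn left 167°, forward 3.2 m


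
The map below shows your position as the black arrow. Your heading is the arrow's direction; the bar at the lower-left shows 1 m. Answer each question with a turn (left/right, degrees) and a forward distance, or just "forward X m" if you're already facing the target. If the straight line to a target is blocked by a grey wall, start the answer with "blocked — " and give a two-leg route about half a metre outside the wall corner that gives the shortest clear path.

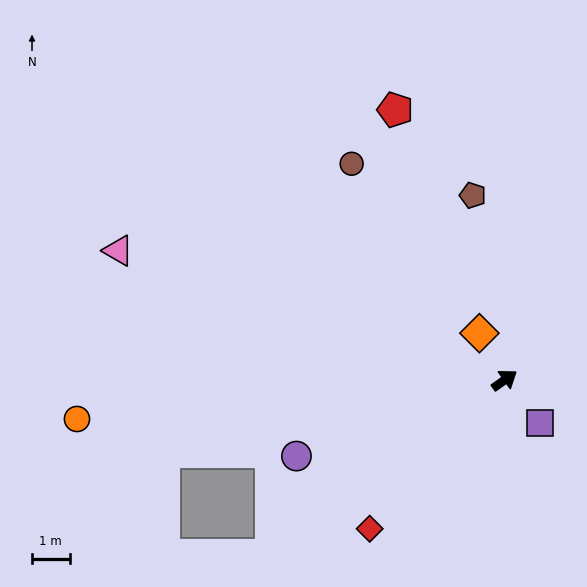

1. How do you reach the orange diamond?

turn left 83°, forward 1.4 m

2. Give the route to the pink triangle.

turn left 126°, forward 10.8 m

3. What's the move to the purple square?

turn right 86°, forward 1.5 m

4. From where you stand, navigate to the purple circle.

turn left 165°, forward 5.9 m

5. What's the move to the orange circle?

turn left 150°, forward 11.4 m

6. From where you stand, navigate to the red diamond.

turn right 168°, forward 5.3 m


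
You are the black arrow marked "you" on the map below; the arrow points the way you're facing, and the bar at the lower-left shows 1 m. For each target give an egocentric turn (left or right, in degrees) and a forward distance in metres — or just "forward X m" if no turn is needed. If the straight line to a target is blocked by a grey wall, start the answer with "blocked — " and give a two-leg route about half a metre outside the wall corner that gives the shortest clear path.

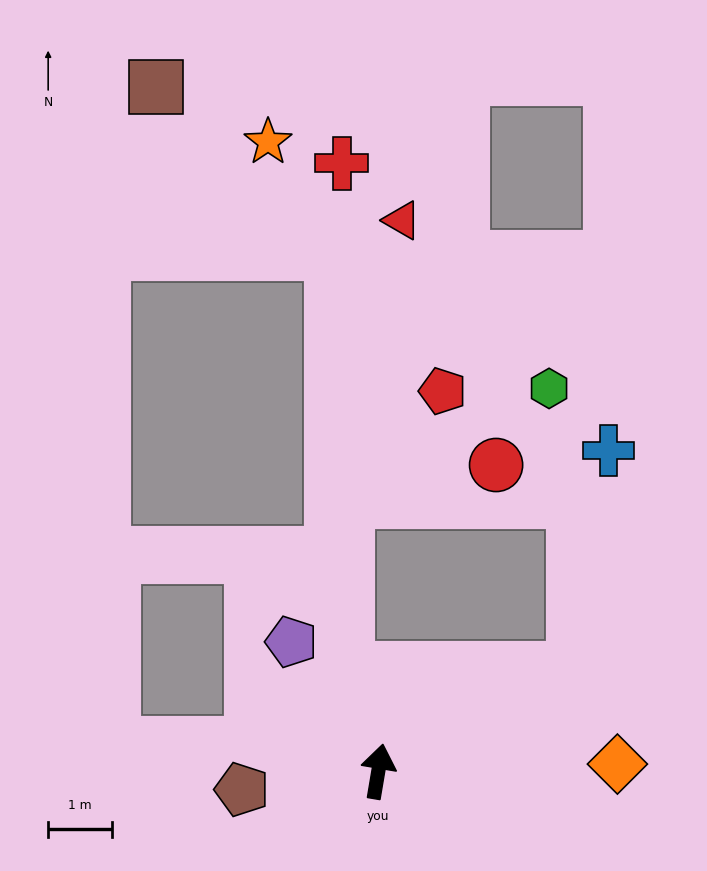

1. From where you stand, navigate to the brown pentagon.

turn left 107°, forward 2.1 m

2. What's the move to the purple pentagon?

turn left 43°, forward 2.4 m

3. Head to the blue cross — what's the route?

blocked — turn right 53°, forward 3.5 m, then turn left 54°, forward 3.5 m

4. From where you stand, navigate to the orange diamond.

turn right 79°, forward 3.7 m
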